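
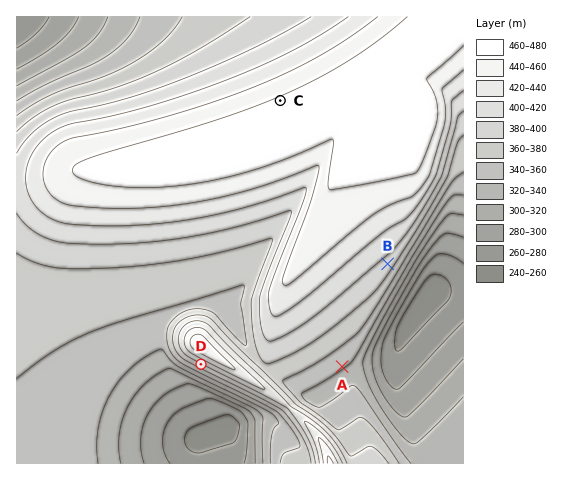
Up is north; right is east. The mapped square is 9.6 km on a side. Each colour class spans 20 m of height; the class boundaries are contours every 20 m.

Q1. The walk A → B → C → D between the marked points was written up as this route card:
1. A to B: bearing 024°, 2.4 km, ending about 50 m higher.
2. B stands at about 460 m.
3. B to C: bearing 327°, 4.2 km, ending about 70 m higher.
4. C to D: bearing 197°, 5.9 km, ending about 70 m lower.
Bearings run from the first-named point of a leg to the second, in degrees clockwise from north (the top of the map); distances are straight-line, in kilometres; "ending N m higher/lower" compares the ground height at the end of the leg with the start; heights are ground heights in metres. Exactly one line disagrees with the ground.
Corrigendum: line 2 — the height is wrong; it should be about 390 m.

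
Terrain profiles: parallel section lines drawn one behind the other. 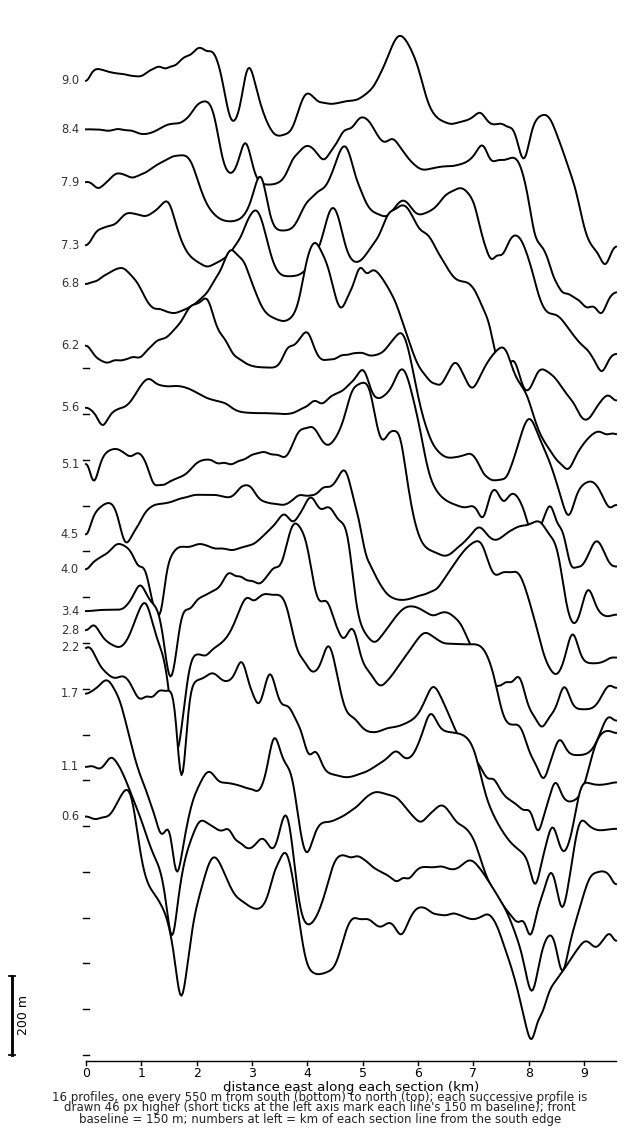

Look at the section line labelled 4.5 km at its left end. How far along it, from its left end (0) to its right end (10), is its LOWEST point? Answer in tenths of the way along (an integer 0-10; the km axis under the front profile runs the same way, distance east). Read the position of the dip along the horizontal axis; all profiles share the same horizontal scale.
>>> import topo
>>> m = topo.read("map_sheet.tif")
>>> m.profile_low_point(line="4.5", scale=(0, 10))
9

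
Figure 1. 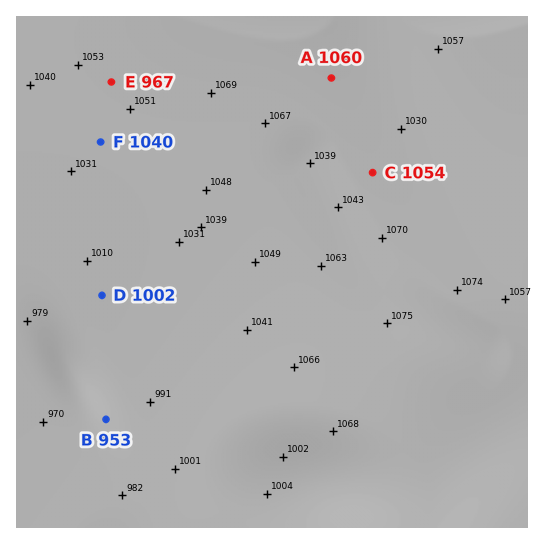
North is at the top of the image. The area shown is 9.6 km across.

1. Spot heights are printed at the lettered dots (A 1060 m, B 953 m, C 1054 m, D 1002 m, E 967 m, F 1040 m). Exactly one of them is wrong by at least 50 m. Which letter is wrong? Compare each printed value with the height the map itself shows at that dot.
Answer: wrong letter E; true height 1055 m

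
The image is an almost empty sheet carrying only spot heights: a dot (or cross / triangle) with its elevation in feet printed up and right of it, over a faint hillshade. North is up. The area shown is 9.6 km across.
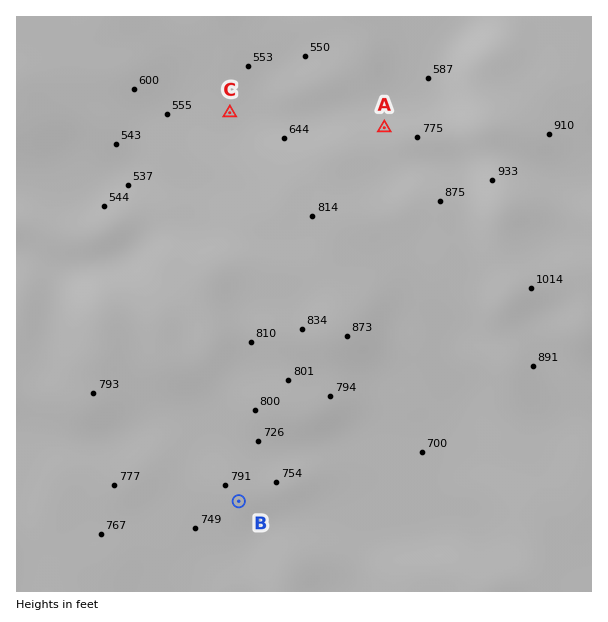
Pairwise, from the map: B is higher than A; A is higher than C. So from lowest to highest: C A B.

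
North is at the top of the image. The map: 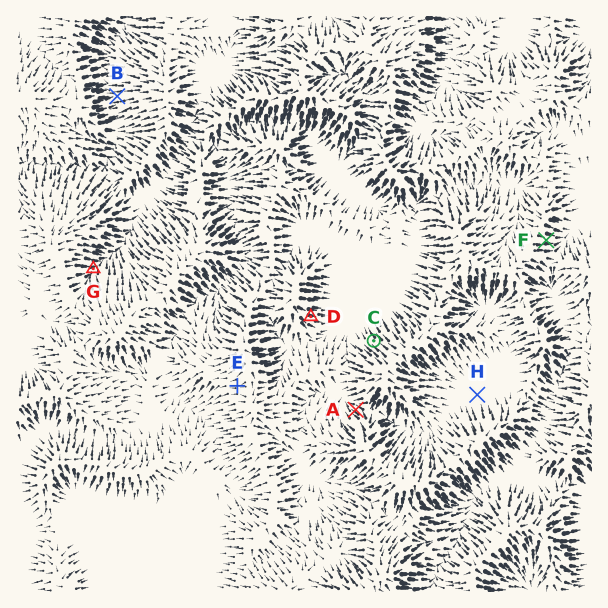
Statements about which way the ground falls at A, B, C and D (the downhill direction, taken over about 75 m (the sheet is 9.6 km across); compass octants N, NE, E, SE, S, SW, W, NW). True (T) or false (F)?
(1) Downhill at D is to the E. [T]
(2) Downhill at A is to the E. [F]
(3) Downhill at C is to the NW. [T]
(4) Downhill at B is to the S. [F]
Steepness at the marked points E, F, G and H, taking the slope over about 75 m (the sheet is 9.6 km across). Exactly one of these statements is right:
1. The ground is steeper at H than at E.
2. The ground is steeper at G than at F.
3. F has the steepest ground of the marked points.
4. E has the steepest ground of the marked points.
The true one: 3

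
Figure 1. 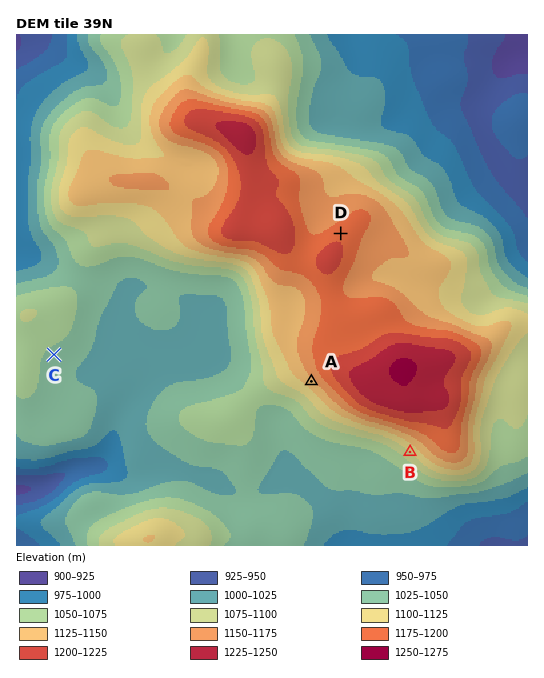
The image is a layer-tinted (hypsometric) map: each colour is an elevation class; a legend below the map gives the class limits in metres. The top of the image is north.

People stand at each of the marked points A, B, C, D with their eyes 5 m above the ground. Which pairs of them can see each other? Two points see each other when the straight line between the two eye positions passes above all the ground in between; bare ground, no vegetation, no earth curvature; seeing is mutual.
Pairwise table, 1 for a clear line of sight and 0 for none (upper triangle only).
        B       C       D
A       0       1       0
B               1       0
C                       0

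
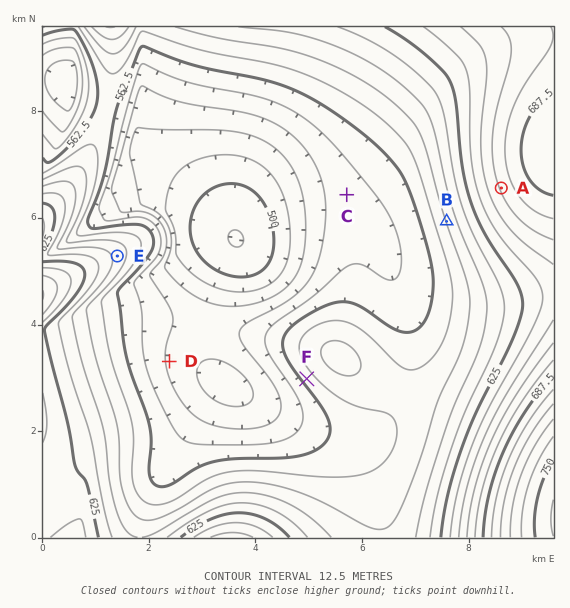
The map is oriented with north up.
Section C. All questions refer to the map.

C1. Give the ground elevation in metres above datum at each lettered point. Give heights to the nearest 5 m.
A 665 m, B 590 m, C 545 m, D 535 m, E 595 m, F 570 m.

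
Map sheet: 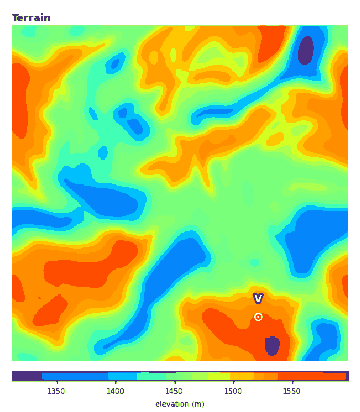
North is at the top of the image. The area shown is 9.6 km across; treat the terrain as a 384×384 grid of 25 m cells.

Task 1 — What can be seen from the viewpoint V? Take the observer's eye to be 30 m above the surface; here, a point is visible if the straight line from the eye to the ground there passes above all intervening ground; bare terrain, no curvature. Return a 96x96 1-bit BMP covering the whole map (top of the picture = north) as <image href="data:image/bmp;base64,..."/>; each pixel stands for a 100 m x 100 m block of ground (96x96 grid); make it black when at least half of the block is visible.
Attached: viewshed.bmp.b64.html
<image width="96" height="96" href="data:image/bmp;base64,Qk2+BAAAAAAAAD4AAAAoAAAAYAAAAGAAAAABAAEAAAAAAIAEAAATCwAAEwsAAAIAAAAAAAAA////AAAAAAAAAAAAAAAD/wAAAAAAAAAAAAAB/gAAAAEAAAAAAAAAAAAAAAEAAAAAAAAAAAAAAAMAAAAAAAAAADAAAAMAAAAAAAAAA/gAAAMAAAAAAAAAB/gAAAMAAAAAAAAAD/hwAAMAAAAAAAAAD//wAAMAAAAAAAAAD//wAAMAAAAAAAAAH//4AAMAwAAAAAAAH//+AAcA+AAAAAAAP///AA8AfAAAAAAAf///AD8AH4AAAAAAf///gD8AD/+AAAAA////gH8AD//+AAAz///+AP8AB///AAAB///8AP8wB///gAAAAD+AA/9xB///wAAAAA+AA/9wB///wAAAAAgAA//wDz//4AAfgAAAA//wHD//8AB/4AAAA//gED//+AAf+eAGB/8AADz//AAH/+AOA/8AABB//gADf+AcA/8AAAA//4AAP/A8B/8AAAAf/8AAP/B8D/8AAAAP/+AAP/H4H/8AAAAD//AAP//4P/8AAAAB//gAf//wP/4AAAAB///A///gP/4AAAAA///x///gf/8AAAAAP//3///Af/EAAAAAA//////Af/gAAAAAAf/////A//wAAAAAAP////////8AAAAAAP////////8AAAAAAH////////8AAAAAAH////////8AAAAAAH////////8AAAAAAH////////8AAAAAAH////////8AAAAAAH////////8AAAAAAH////////8AAAAAAH////////8AAAAAAH////////8AAAAAAP////////8AAAAAAf////////8AAAAAH/////////8CAAAP///////+cA8HAAD////////+AA8HAAD/////////AA8PAADH////////gB8fABiDh///////8H8/+PCDgfn///////////EDACB///////////8CAAB//////////v4CAAB//////////v4AAAB7/////////n8AAAB4//////+//n8AAAB5//////8//j+AAAAB////j/8//z/AAAAA//8fA/9//7+AAAAAf/8CAf9///+AAAAAAP8AAP9///4AAAAAAD+BgP9///wAAAAAAB+DwP9///wAAAAAAA/D8f9///wAAAAAAAfj//9///gAAAAAAAPn//9///gAADAAAAAH//9///gAADgAAAAEf/9///AAABgAAAAAf4d///AAAAgAAAAAfgd///AAAAwAAAAA8Ad//+AAAAwAAAAAgAd//+AAAAYAAAAAAAd//8AABg4AAAAAAAd//4AAA54ADAAAAAd//4AAAf4f/gAAAAd//4AAAPwH+BAAAA4/H4AAAHgAAAwAAAwYB8AAADBAAA8AAAgAA+AAABHAAAeAAAgAAfAAABDAAAfgAAAAAPwAAABgAAPwAAAAAH4ABghgAAH4AAAAAB+AAhgwAYD8AAAAAADgA/wYA/g8AAAAAAAwAfwcB/geAAAAAAAYAPwOD/gOAAAAAAAAADwH//gPAAAAAAAAABwD//w/AAAAAAAAAAQD//x/AAAAAAAAAAIB////gAA="/>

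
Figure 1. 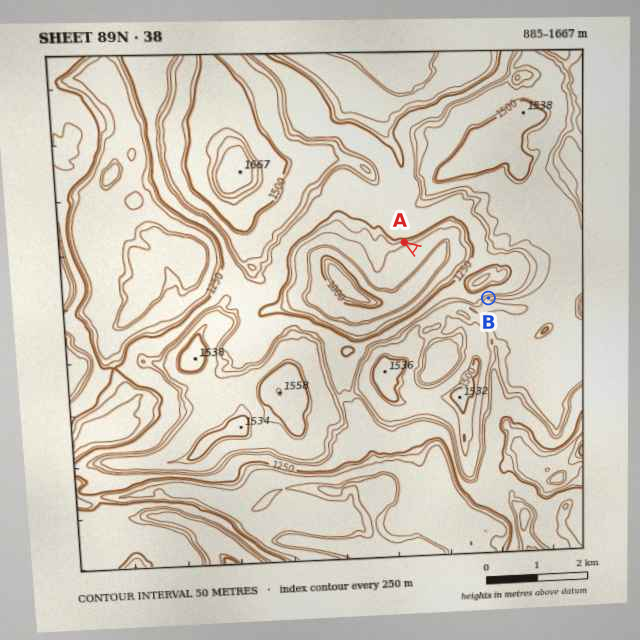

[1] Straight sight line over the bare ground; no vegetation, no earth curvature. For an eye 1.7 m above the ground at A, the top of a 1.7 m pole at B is visible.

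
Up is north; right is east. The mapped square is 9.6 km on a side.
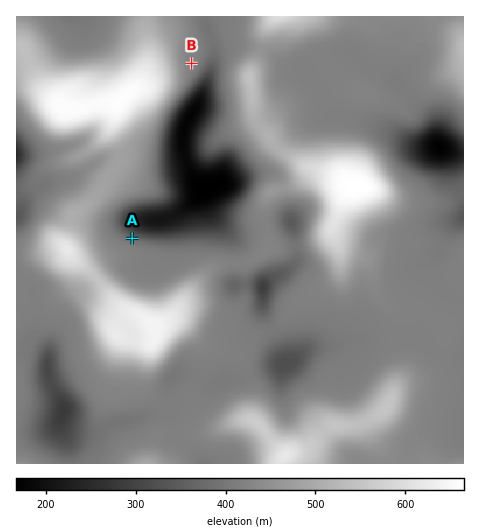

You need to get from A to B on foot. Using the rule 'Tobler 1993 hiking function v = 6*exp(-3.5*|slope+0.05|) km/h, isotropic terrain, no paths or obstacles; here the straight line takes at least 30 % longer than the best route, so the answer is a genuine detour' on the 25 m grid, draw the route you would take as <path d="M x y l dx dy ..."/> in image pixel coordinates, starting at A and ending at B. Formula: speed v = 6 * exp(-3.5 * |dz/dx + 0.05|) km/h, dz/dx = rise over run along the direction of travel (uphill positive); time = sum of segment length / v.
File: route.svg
<path d="M132 238l-7-3-6-6-3-7 0-8 76-151"/>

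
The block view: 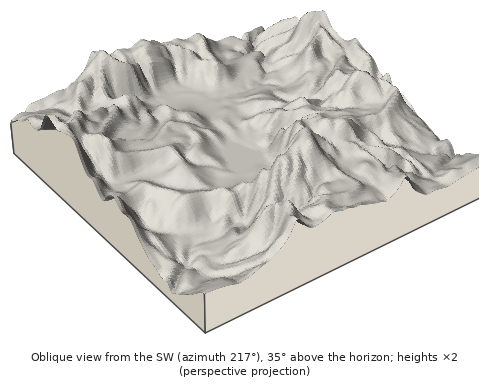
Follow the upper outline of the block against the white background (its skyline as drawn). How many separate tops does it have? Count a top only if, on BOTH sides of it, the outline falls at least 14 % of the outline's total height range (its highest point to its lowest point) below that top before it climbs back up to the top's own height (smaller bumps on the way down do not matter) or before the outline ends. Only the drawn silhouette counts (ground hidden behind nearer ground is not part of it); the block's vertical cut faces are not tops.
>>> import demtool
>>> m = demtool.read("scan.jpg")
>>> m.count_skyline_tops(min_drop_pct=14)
1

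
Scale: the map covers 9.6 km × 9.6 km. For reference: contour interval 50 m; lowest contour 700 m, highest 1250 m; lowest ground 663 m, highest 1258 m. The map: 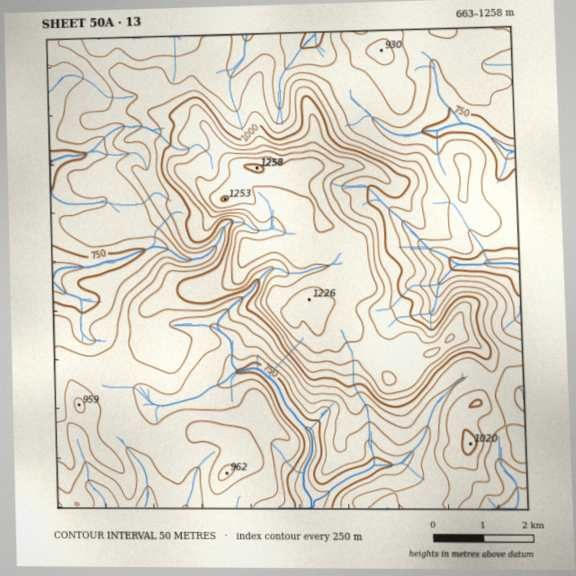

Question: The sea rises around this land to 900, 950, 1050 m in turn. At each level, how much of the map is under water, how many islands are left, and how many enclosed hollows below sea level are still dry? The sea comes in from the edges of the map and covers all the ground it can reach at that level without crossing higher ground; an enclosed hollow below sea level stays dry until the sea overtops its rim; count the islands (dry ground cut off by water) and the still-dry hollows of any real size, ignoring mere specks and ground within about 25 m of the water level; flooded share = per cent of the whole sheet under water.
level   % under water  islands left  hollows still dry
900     58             2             0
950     71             2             0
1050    82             1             0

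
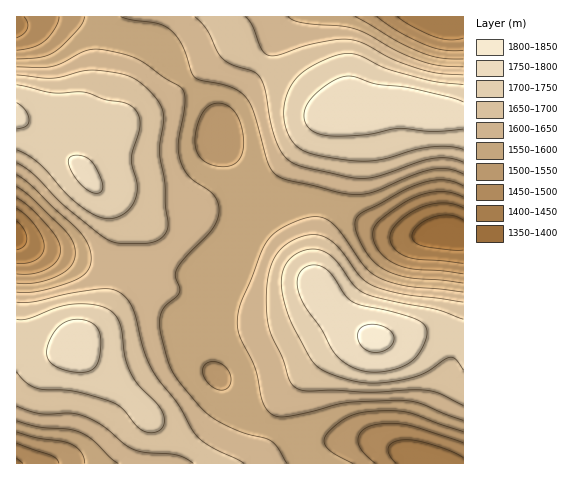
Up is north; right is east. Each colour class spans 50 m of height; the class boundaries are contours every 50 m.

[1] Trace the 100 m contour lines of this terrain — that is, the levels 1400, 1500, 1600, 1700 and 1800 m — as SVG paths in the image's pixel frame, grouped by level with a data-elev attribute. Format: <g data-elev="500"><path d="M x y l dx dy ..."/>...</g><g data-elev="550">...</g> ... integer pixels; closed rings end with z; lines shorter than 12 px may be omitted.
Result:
<g data-elev="1400"><path d="M463 250l-13 0-27-4-9-4-2-6 1-5 5-6 16-8 15-2 14 5"/><path d="M17 221l7 8 3 9-2 7-8 5"/></g><g data-elev="1500"><path d="M375 463l-12-11-5-11 1-6 3-4 12-6 17-2 16 2 56 18"/><path d="M17 443l35 13 4 3 3 4"/><path d="M463 274l-22-3-28-2-16-4-10-6-7-7-5-8-2-9 2-8 6-7 19-15 16-8 12-4 13-2 12 2 10 4"/><path d="M17 198l15 11 18 20 8 12 3 9-4 10-9 9-15 5-16 0"/><path d="M463 50l-18 0-18-4-28-14-22-15"/><path d="M59 17l-4 11-11 13-10 6-17 3"/></g><g data-elev="1600"><path d="M287 463l-9-15-7-7-36-12-18-8-11-9-29-34-6-10-5-12-6-24 0-13 4-11 13-11 3-5 0-5-5-10 1-6 9-13 27-29 5-8 2-10-1-8-3-7-6-6-20-13-5-8-4-9-2-17 7-41-1-8-2-5-44-30-13-5-23-4-17 1-23 12-10 4-35 0"/><path d="M17 421l22 6 29 2 12 3 13 8 17 17 8 6"/><path d="M463 292l-56-6-28-8-8-5-7-7-22-32-9-10-10-6-11-1-13 3-15 7-10 6-7 8-6 11-20 50-4 20 3 15 16 33 7 33 5 8 6 5 7 1 11-1 55-13 53-3 20 3 43 17"/><path d="M17 175l15 11 47 45 9 13 3 14-1 7-3 6-4 5-8 4-34 11-24 1"/><path d="M463 67l-23-1-20-5-22-9-30-18-14-5-13-3-39-3-9-3-5-3"/><path d="M121 17l11 3 25 3 10 4 8 7 6 9 11 30 3 4 6 3 29 7 14 8 5 7 4 9 16 54 5 8 7 5 59 15 18 2 17-3 37-17 20-6 16 0 15 5"/></g><g data-elev="1700"><path d="M17 372l9 10 10 6 39 3 39 12 8 6 15 17 8 6 6 1 6-1 4-3 3-4 0-8-3-8-22-24-9-14-5-15-5-31-4-9-6-5-14-6-22-1-17 3-29 12-11 0"/><path d="M463 319l-27-10-50-9-22-7-10-8-20-27-7-5-7-3-12-1-11 5-9 8-5 10-2 9 1 11 8 28 21 39 5 6 7 6 16 6 17 4 14 2 15-1 20-3 15-4 10-5 15-11 6-2 5 3 7 10"/><path d="M17 150l10 5 11 7 33 37 14 10 12 7 11 3 10-2 10-7 7-9 2-15-5-20-1-8 9-34-1-8-5-7-9-6-20-3-20-8-32 1-36-8"/><path d="M463 85l-39-6-38-10-28-14-8-2-8 1-25 9-19 14-6 7-5 10-3 19 2 17 8 14 11 7 15 5 29 4 19 1 16-2 29-9 15-3 20-1 15 3"/></g><g data-elev="1800"><path d="M369 351l12 1 9-5 4-7-3-8-7-5-8-3-8 1-7 3-3 6 0 7 5 7z"/></g>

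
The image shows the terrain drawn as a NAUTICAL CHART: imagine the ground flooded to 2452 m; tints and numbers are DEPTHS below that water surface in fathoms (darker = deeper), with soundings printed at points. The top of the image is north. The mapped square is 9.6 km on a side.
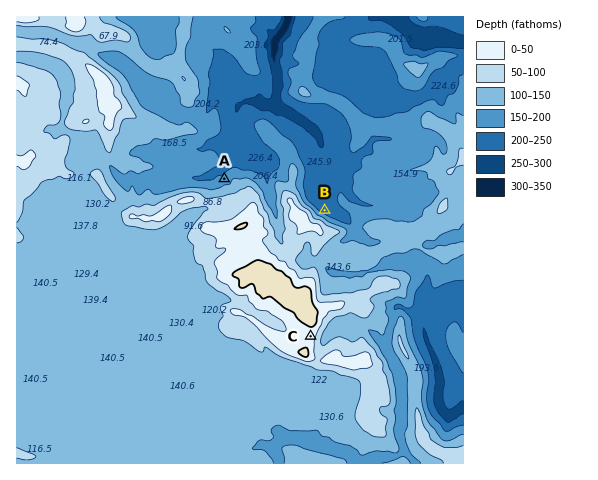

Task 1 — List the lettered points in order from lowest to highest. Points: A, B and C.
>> B A C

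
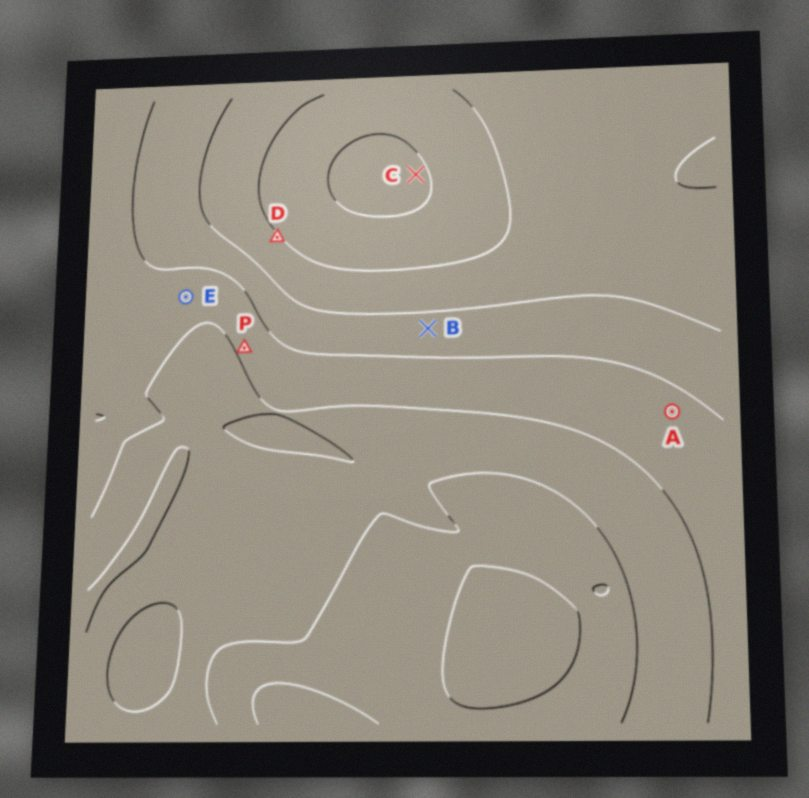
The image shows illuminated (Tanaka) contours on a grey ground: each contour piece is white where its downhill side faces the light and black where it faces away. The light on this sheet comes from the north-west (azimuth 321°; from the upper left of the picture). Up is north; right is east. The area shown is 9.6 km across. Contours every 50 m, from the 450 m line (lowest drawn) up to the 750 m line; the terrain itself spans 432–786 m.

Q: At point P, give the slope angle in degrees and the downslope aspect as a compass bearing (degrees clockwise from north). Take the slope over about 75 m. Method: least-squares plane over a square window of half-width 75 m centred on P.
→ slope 5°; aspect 62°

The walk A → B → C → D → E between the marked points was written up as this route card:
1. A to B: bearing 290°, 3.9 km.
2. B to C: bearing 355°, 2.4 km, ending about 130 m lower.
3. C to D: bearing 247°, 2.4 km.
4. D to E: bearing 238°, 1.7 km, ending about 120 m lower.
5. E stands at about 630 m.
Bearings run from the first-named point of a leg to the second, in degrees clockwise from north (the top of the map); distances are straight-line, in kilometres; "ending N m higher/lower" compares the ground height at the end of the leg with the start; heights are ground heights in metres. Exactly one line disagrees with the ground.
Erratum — Line 4: it should read "ending about 120 m higher".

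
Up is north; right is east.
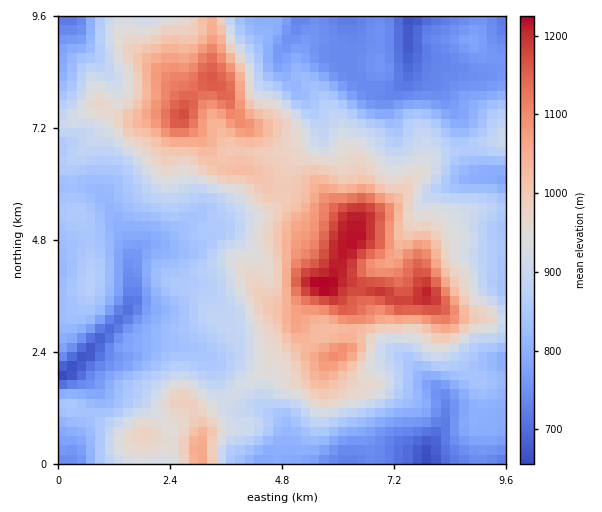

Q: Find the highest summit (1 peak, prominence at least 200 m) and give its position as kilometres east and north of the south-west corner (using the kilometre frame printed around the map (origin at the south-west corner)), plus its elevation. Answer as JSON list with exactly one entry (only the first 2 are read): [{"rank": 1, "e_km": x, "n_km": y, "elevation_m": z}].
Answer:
[{"rank": 1, "e_km": 5.66, "n_km": 3.81, "elevation_m": 1230}]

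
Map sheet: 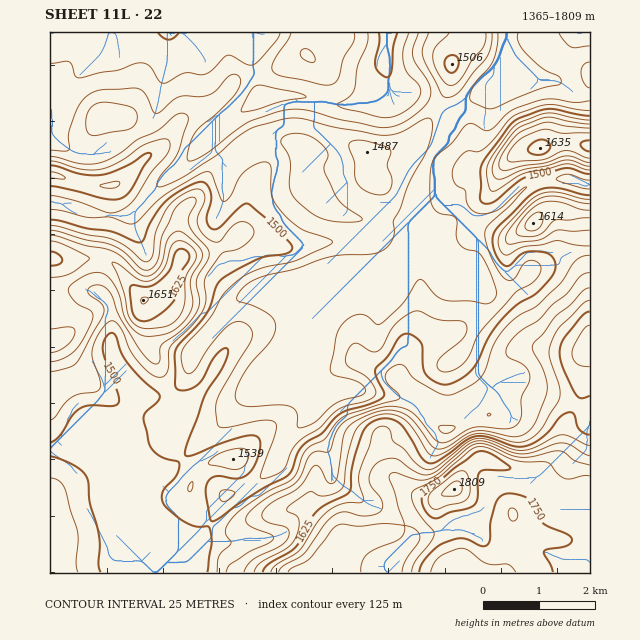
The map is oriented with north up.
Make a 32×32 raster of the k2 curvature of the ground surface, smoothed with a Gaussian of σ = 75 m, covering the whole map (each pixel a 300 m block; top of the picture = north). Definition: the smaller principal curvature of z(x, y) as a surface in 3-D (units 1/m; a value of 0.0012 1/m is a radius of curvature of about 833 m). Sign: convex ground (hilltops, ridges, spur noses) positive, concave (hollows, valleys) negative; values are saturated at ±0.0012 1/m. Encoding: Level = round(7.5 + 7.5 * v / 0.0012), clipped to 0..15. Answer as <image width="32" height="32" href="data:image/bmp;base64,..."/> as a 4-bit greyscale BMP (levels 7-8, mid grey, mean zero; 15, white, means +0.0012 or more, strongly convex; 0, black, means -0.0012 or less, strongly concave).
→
<image width="32" height="32" href="data:image/bmp;base64,Qk12AgAAAAAAAHYAAAAoAAAAIAAAACAAAAABAAQAAAAAAAACAAATCwAAEwsAABAAAAAAAAAAAAAAABEREQAiIiIAMzMzAERERABVVVUAZmZmAHd3dwCIiIgAmZmZAKqqqgC7u7sAzMzMAN3d3QDu7u4A////AHd3d3d1hmiHd3dWmId3d3d4d3d2VmUzR4h3ZGeFZ2d3eHd3Z3V2VDaIeHVDRXd3d3d3dneFV4hkiGVVdUV5dmeHd3aIhjNodkRGdZiUZ2d3h3d2Z3VUFFdFiHU4hFVneHd3d3VniVJYRoiGBWd2aHdmd3eHRXh0OEd2ZzB8YkaGdnd3iHVXdzNoipgxAANFVYZmZ4iGZmd0NmhiSHRWZnZ3d2ZWd2Zmd1IAJnZ3d3ZnZ4ZFdFd1eHd1V5ZVZ3Zmd3VlSIU4hld3aHZ3ZVZ3Z4iIU1ZDBYd2d2d1d3dViHaIeHFHiVBod3dohYh3dHh3eHeBaniUN3d3d3Znd4ZXd3hlQmh4dVRnd3d3Z3dmVWd3ZlVjVkV2VVZ3d3d3dVVGd5dncUmVZ3d2VmZnd3R2RFaXd0NYc2h4d3eIZnZ0hmRVVERVdkNod3d2ZnZmdUe2ZzM0Q2h0Rnd2Zmd2d2YQh4ZGeIQmljd3Z3eIhXhmYAVSh2eHMVZHd2d3iHZodHUAAEIkaIUmZXdnd4d3V4N4iDhGdTV3Qmh2Z3eHeGV0OZhoZ4h0V3Ulh4d3Zmd1diaJdmaYh1h3Y0VlRFZVZVdURUN2d3dXdodURWd3ZVZVZlRFh2d3Z3aHaIiHZlZphUdmaHd3d3d3ZmiId3VXiXdGeGd4d3d3d3ZWd3iFV3Z5RYdm"/>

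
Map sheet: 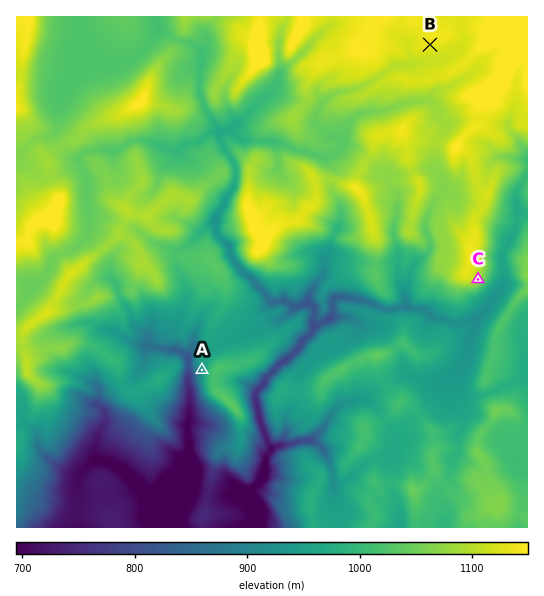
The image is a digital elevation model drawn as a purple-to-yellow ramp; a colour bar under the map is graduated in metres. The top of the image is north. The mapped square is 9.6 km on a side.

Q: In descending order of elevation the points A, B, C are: B C A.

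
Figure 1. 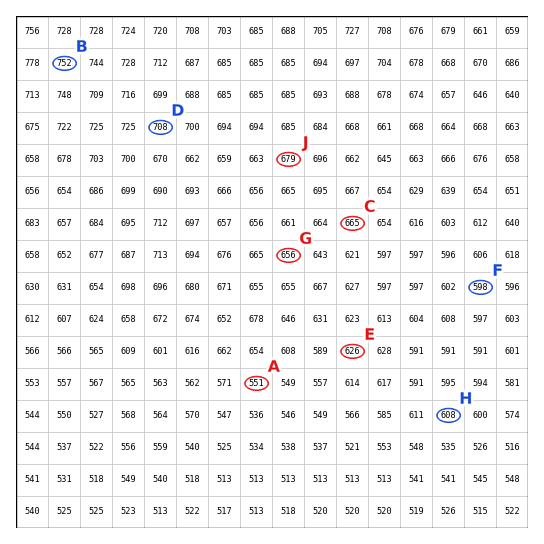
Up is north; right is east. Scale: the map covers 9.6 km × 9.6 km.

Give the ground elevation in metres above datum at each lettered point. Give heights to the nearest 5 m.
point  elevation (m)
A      550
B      750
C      665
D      710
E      625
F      600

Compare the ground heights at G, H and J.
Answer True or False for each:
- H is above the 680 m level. False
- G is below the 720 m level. True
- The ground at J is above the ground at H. True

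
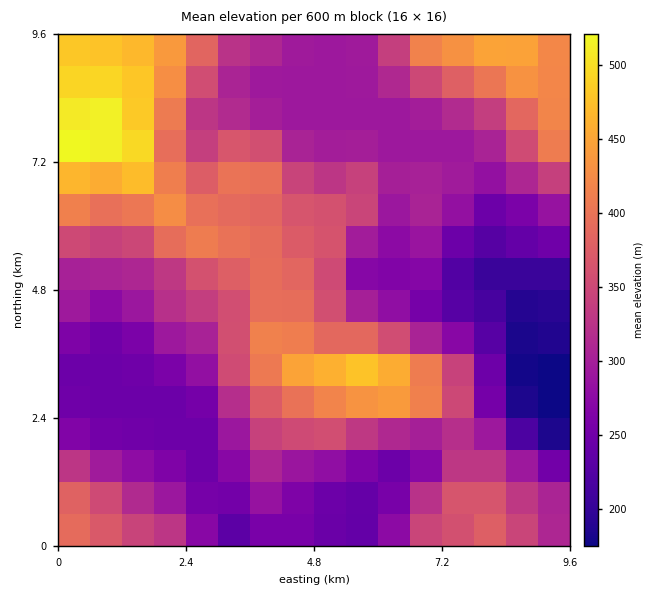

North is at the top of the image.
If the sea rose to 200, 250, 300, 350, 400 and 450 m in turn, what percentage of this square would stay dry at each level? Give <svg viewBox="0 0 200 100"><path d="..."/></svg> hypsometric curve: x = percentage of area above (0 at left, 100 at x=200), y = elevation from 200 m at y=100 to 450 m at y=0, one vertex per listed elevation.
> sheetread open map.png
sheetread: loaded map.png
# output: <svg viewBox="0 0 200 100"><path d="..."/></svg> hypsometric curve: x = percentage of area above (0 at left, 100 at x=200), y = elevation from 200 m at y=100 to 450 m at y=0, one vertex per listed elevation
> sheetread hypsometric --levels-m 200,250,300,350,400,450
<svg viewBox="0 0 200 100"><path d="M192 100l-25-20-53-20-40-20-38-20-20-20"/></svg>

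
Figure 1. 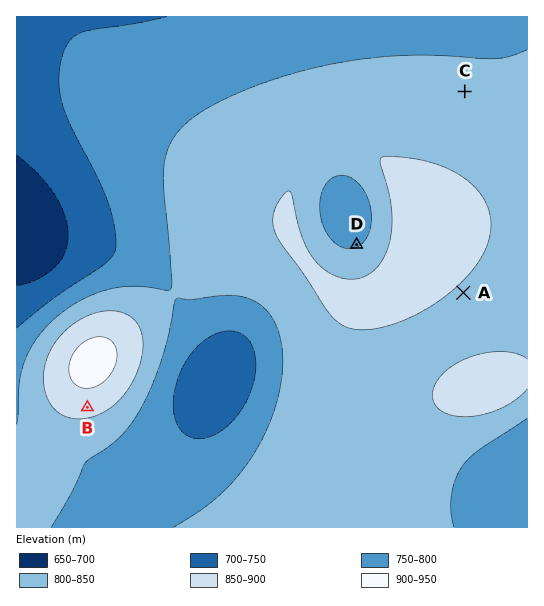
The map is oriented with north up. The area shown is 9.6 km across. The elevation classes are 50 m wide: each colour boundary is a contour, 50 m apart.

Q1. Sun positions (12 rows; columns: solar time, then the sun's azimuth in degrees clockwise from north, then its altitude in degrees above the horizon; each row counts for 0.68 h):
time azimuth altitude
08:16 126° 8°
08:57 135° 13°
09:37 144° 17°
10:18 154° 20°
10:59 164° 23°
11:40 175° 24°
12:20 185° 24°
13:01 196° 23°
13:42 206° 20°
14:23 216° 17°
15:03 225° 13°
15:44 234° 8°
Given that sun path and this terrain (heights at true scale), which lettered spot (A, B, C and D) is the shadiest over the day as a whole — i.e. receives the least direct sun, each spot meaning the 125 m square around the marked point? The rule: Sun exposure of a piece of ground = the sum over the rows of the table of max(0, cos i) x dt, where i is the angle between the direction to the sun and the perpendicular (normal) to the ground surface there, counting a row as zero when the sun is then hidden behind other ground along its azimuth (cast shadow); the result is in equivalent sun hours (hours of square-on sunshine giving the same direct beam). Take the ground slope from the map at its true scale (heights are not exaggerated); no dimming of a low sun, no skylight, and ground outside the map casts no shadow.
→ D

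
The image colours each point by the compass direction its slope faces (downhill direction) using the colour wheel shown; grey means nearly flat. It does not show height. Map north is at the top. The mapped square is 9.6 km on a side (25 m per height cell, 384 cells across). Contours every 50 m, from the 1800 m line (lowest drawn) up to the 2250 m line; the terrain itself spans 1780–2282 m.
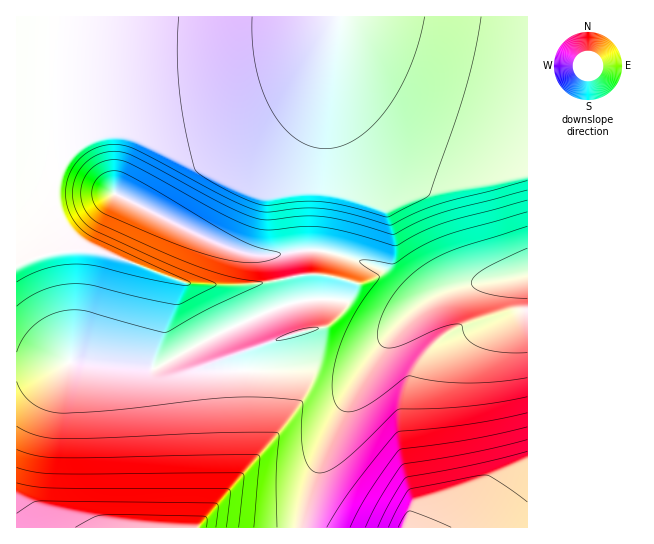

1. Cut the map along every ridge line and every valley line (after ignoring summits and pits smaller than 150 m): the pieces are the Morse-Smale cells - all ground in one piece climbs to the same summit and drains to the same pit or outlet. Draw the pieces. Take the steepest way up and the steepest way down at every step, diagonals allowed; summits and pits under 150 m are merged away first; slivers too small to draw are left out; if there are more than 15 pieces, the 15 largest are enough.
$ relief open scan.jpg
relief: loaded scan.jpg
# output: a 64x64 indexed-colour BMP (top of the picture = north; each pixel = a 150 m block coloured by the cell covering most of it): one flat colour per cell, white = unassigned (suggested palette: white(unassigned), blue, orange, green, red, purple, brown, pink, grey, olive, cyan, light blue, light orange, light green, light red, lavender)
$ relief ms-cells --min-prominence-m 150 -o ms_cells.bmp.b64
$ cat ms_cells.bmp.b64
<image width="64" height="64" href="data:image/bmp;base64,Qk12CAAAAAAAAHYAAAAoAAAAQAAAAEAAAAABAAQAAAAAAAAIAAATCwAAEwsAABAAAAAAAAAA////ALR3HwAOf/8ALKAsACgn1gC9Z5QAS1aMAMJ34wB/f38AIr28AM++FwDox64AeLv/AIrfmACWmP8A1bDFACIiIiIiIiIiIiIiIiIiIiIiIjMzMzMzMzMzMzMzMzMzIiIiIiIiIiIiIiIiIiIiIiIiMzMzMzMzMzMzMzMzMzMiIiIiIiIiIiIiIiIiIiIiIiIzMzMzMzMzMzMzMzMzMyIiIiIiIiIiIiIiIiIiIiIiIjMzMzMzMzMzMzMzMzMzIiIiIiIiIiIiIiIiIiIiIiIiIzMzMzMzMzMzMzMzMzMiIiIiIiIiIiIiIiIiIiIiIiIjMzMzMzMzMzMzMzMzMyIiIiIiIiIiIiIiIiIiIiIiIiMzMzMzMzMzMzMzMzMzIiIiIiIiIiIiIiIiIiIiIiIiIjMzMzMzMzMzMzMzMzMiIiIiIiIiIiIiIiIiIiIiIiIiMzMzMzMzMzMzMzMzMyIiIiIiIiIiIiIiIiIiIiIiIiIzMzMzMzMzMzMzMzMzIiIiIiIiIiIiIiIiIiIiIiIiIiMzMzMzMzMzMzMzMzMiIiIiIiIiIiIiIiIiIiIiIiIiIzMzMzMzMzMzMzMzMyIiIiIiIiIiIiIiIiIiIiIiIiIiMzMzMzMzMzMzMzMzIiIiIiIiIiIiIiIiIiIiIiIiIiIzMzMzMzMzMzMzMzMiIiIiIiIiIiIiIiIiIiIiIiIiIiMzMzMzMzMzMzMzMyIiIiIiIiIiIiIiIiIiIiIiIiIiIzMzMzMzMzMzMzMzIiIiIiIiIiIiIiIiIiIiIiIiIiIiMzMzMzMzMzMzMzMiIiIiIiIiIiIiIiIiIiIiIiIiIiIzMzMzMzMzMzMzMyIiIiIiIiIiIiIiIiIiIiIiIiIiIiMzMzMzMzMzMzMzIiIiIiIiIiIiIiIiIiIiIiIiIiIiIzMzMzMzMzMzMzMREREiIhEREREiIiIiIiIiIiIiIiIiMzMzMzMzMzMzMxEREREREREREREiIiIiIiIiIiIiIiIjMzMzMzMzMzMzEREREREREREREREiIiIiIiIiIiIiIiIzMzMzMzMzMzMREREREREREREREREiIiIiIiIiIiIiIjMzMzMzMzMzMxEREREREREREREREREiIiIiIiIiIiIiIzMzMzMzMzMzEREREREREREREREREREiIiIiIiIiIiIiMzMzMzMzMzMREREREREREREREREREREiIiIiIiIiIiIjMzMzMzMzMxERERERERERERERERERERESIiIiIiIiIiIzMzMzMzMzERERERERERERERERERERERESIiIiIiIiIiMzMzMzMzMRERERERERERERERERERERESIiIiIiIiIhERMzMzMzMxERERERERERERERERERERERIiIiIiIiIhERERETMzMzEREREREREREREREREREREREiIiIiIiIhERERERERERMRERERERERERERERERERERESIiIiIiIRERERERERERERERERERERERERERERERERESIiIiIiERERERERERERERERERERERERERERERERERERESIiERERERERERERERERERERERERERERERERERERERERERERERERERERERERERERERERERERERERERERERERERERERERERERERERERERERERERERERERERERERERERERERERERERERERERERERERERERERERERERERERERERERERERERERERERERERERERERERERERERERERERERERERERERERERERERERERERERERERERERERERERERERERERERERERERERERERERERERERERERERERERERERERERERERERERERERERERERERERERERERERERERERERERERERERERERERERERERERERERERERERERERERERERERERERERERERERERERERERERERERERERERERERERERERERERERERERERERERERERERERERERERERERERERERERERERERERERERERERERERERERERERERERERERERERERERERERERERERERERERERERERERERERERERERERERERERERERERERERERERERERERERERERERERERERERERERERERERERERERERERERERERERERERERERERERERERERERERERERERERERERERERERERERERERERERERERERERERERERERERERERERERERERERERERERERERERERERERERERERERERERERERERERERERERERERERERERERERERERERERERERERERERERERERERERERERERERERERERERERERERERERERERERERERERERERERERERERERERERERERERERERERERERERERERERERERERERERERERERERERERERERERERERERERERERERERERERERERERERERERERERERERERERERERERERERERERERERERERERERERERERERERERERERERERERERERERERERERERERERERERERERERERERERERERERERERERERERERERERERERERERERERERERERERERERERERERERERERERERERERERERERERERERERERERERERERERERERERERERERERERERERERERERERERERERERERERERERERERERERERERERERERERERERERERERERERERERERERERERERERERERERERERERERERERERERERERERERERERERERERERERERERERERERERER"/>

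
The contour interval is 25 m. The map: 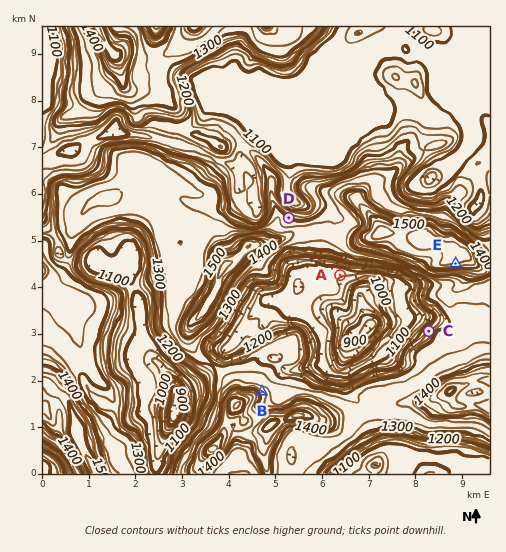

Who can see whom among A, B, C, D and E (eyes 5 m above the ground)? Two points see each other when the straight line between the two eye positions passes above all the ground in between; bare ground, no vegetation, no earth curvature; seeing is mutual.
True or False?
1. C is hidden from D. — True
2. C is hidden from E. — False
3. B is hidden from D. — True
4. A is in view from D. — False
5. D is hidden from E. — True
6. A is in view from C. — True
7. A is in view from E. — False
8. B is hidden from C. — False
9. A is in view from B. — False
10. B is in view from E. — True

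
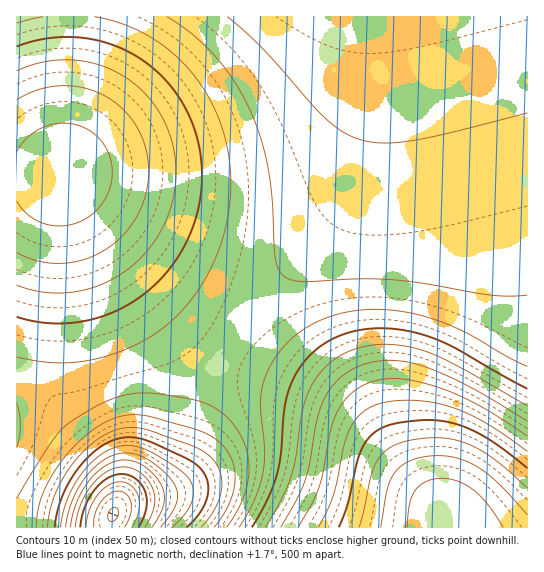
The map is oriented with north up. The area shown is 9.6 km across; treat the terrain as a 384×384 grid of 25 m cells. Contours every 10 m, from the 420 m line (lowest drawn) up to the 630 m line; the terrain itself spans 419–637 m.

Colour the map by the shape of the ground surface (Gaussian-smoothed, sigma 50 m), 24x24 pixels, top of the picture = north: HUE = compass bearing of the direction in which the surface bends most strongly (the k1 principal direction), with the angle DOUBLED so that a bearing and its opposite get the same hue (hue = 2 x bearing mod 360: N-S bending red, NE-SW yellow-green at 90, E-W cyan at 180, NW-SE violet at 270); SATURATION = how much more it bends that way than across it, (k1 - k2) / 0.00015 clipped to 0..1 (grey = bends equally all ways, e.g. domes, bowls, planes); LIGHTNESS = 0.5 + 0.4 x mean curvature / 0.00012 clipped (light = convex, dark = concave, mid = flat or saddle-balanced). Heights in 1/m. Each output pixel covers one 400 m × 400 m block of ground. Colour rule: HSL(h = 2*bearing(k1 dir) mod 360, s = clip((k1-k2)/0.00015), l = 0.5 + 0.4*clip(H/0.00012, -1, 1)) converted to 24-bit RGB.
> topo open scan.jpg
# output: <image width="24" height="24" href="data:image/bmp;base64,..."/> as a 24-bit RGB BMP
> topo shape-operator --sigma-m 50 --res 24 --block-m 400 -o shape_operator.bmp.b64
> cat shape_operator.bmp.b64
<image width="24" height="24" href="data:image/bmp;base64,Qk32BgAAAAAAADYAAAAoAAAAGAAAABgAAAABABgAAAAAAMAGAAATCwAAEwsAAAAAAAAAAAAAw7VX/8Ne1KAdByosBCkvC0AX7PMAurIofnhNhXFZlHRjmHpul312lHZ2i3GCj256k29xlX93lo9/kJaFhZeFgJmKepuQdZqYpKNi95dU/100HBtJBiItBzUdidIAlr0VXIE1ZIRDfJJRj5dflo1plXdqiWtwi29zj4F6j5SEipmMjJuUi5uWhpuWfpyZdpWajnp5zG5i/1dkwhevBxdRDWZjRc0Vcb4rQo07Po8/UZhIapZWgo5li3priHNwhIh6f5eBgqGOhqKZi52bjpmXi5mVg5iYeIqXhnOVrmuN7VyL+y/WKwXFEG61QMh9W7NkUZ9/SZ96Tp9uWpVqaYdtfoF1iIp7dZh9daaCd6iIfp2OhpSJjpaIipeIhZOReX2QiGuZn2egxWKa5VXLdyXrHlbiWrnFcrCuYpurVqSqV6OdXpeSZ4uNcoqLfJODeaF7bql0bqJvdJJxg5V2iJ17h5qBg4yGgnSKlGeUk2WToGuNummqk1bHTVzGZJe4dJiqa4umY42lX4+gX4iZYoWWbJGWeZqKgaB+gp94eJdwcJNwcZ9we6F2hJV8iHl6iGh/kGJ2imZ4ind2lHeIjXGeam+jbougdI6ZcYeYa4WYZYSXYYKWYYeYapiad5uMgJuBjZeFgpODdZuAc6B5e5p1jYt0iGdriFxsjV5dh3pvh4d1hoV5hXyBeIOJdYyNdYyKdIqLcIeMaoSOZIaRYpCWZ5qTcpuIfJqChJeEh5WKhJWHgZV4kI9ti21hiFdZhldcin9wiYdzhol0gYh0fYd2doZ3dIh6dIh8c4d/cYeEbImJZo2NYpOMY5iEaZp7cZp0fph3iJV6k5J3k31tk2Rgj1daildbhl5fioN1ioh1hop1gYp0e4l0dYlzcoh1coh4cod8cId/bYiCaIuDZI9+YpN1Y5ZocJdlgpdmk5ZllIRhk29bkV1YjlthimRuhm93i4N4i4l5h4t4gop3fIp2dYp0c4p3col6cYh9cId/b4eAbIl+aYt4Zo1taY9kd5Bih5FgkYtekHtcjm5di2dhiGlphXF0gnh7i4R9i4l9iIt9g4t8fYp6eIp5dYp7c4p+comAcYiBcIeBcId/boZ5bYdwcohrfIloh4pmioNmiXpnh3VqhXRwg3Z2gXp7gH1+i4WCioiDiYqDhYqBgIp/fIp/eIqBdYqDc4mFcoiGcoeFcoWDc4R/dIN5d4J0fYNzg4RyhIBzg310gnt3gXx6gX19gH5+gH9/ioeGioiHiomHiIqGhIqEgIqEfIqGeIqIdIqKc4eJcoSHc4OGdYKEd4KBeoB9fH97f4B7gH98gH58gH59gH9+gH9/gH9/gH9/iomJiomKi4iKioiJh4mHhImIf4qKeoiKdoaKc4OJc4CIc3+GdX6Ed36Den6BfH+Afn9/fn9/f39/f39/gH9/gH9/gH9/gH9/iYqJiIiLi4eLjIeJioiIh4iJgoeKfYWKeIGKdH6Kc3yIc3uHdXuFd3uDeXyCe32BfX6Afn+Af3+Af39/f39/f39/gH9/gH9/iYuHhomJioWIjIeHi4iIiIiJg4WKfoGKeX2KdXmKc3eJc3eHdHiFd3mEeXuCe3yBfX2Bfn6Af3+Af3+Af3+Af39/f39/gH9/i4mGiYWFiIiFi4uHi4qIioiKhYSKgH6KenmKdnWKc3OJc3OHdHSGdneEeXmDe3uBfX2Bfn6Af3+Af3+Af3+Af3+Af3+Af39/jIeIi4aLh4mKiIuIioqJioeKh4OKg36Lf3mLe3WKeHOJd3OHd3SGeXeEenmDfHuBfX2Bfn6Af3+Af3+Af3+Af3+Af3+Af3+Ai4iKi4iLiYiLiYqKioiIioWJioGLh3yLg3iLgHSKfXOJe3OHenWFe3eEfHmCfXuBfn2Bfn6Af3+Af3+Af3+Af3+Af3+Af3+AiomIioiIioiIioeHioWHi4KHi36Ii3qLiHaLhHSKgXOIf3SHfXWFfXeDfXqCfnyBfn2Bf36Af3+Af3+Af3+Af3+Af3+Af3+Ah4qEioqFioiFi4aEi4KCi3+Di3uEi3iGinWJiHOJhHOIgnSGgHaEf3iDf3qCf3yBf32Af36Af3+Af3+Af3+Af3+Af3+Af3+AhYp/iYuAi4iAi4R/i399i3t9i3h/inWBinSEiHOFh3SHhHWFgneEgHmDgHuCf3yBf36Af3+Af3+Af3+Af3+Af3+Af3+Af3+Ag4t6iIt7i4h7i4N6i355i3h3inV5inR8iXN/h3OBhnSDhXaEg3iDgXqCgHyBgH2BgH6Af3+Af3+Af3+Af3+Af3+Af3+Af3+A"/>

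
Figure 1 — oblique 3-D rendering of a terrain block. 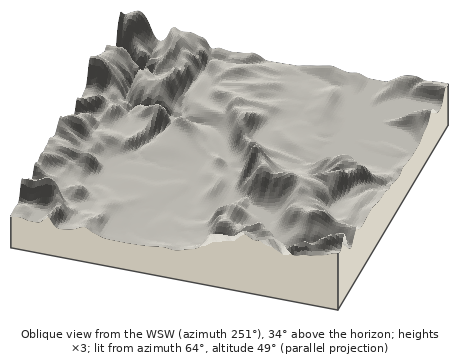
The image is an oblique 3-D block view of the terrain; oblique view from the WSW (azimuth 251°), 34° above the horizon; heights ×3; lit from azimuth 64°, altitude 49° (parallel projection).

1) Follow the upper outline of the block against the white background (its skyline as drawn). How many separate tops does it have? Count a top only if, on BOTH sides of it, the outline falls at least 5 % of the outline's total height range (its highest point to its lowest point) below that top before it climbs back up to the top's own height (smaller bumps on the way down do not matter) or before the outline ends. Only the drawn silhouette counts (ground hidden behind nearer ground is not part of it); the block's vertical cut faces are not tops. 2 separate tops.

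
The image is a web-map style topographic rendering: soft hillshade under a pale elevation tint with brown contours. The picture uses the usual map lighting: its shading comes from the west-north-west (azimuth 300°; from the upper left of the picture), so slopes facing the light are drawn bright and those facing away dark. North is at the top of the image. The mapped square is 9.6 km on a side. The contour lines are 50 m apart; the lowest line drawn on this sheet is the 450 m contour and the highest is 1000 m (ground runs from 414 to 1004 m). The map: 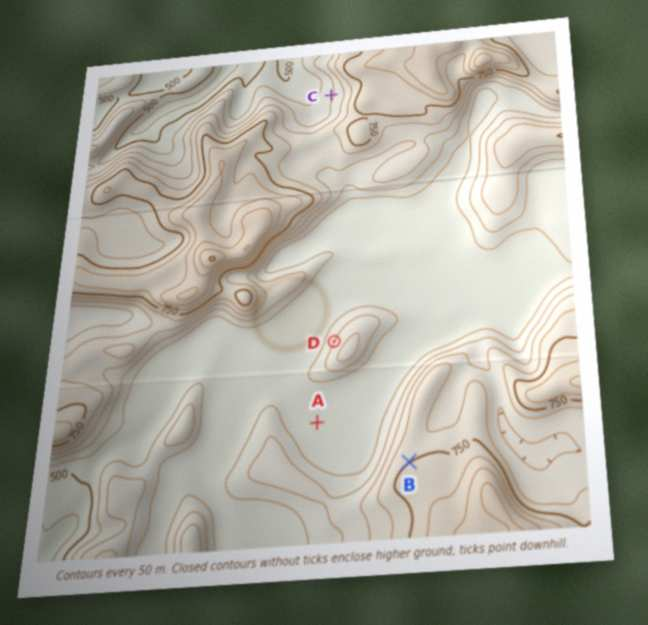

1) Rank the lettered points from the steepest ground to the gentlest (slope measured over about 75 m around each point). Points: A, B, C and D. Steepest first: D C B A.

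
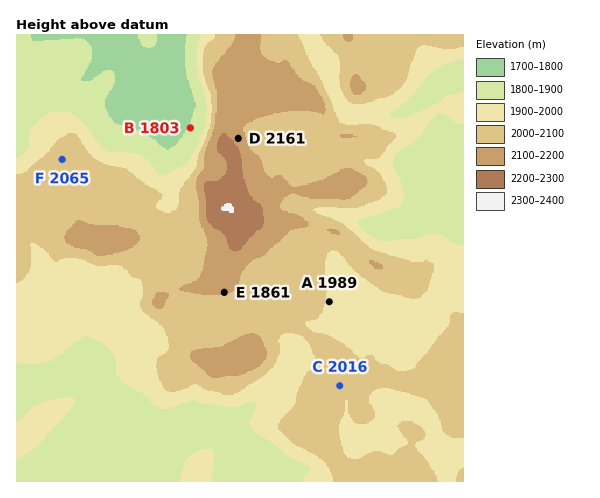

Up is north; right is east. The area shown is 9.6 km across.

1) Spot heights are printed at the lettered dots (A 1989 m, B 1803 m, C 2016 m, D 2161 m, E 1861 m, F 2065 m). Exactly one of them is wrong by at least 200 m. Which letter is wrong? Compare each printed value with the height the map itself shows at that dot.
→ E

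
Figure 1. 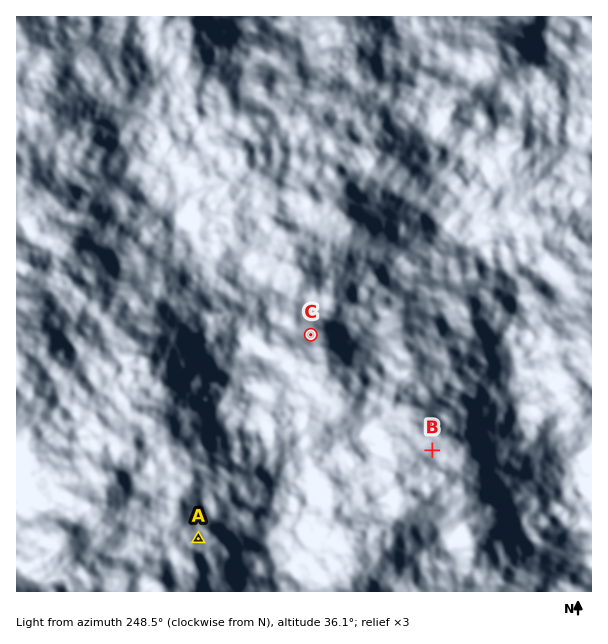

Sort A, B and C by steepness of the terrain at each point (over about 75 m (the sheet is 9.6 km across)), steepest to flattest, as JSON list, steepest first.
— ["C", "B", "A"]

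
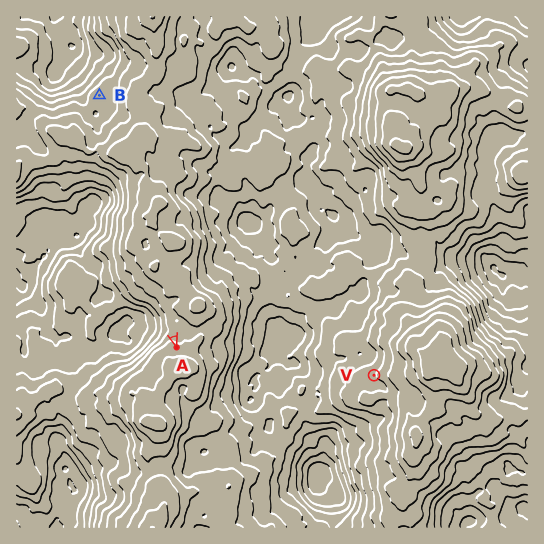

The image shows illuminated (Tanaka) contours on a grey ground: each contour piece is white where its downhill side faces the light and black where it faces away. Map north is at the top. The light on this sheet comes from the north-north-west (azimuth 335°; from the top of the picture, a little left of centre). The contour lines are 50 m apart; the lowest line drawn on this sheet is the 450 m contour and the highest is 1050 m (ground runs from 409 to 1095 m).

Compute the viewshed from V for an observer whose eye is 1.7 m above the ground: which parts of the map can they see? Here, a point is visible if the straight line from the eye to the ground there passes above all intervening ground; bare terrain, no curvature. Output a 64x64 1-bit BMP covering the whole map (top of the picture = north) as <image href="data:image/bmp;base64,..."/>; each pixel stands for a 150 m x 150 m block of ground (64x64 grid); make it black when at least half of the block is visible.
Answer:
<image width="64" height="64" href="data:image/bmp;base64,Qk0+AgAAAAAAAD4AAAAoAAAAQAAAAEAAAAABAAEAAAAAAAACAAATCwAAEwsAAAIAAAAAAAAA////AAAAAAAAAHhgAAAAAAAAeGAAAAAAAAA8EAAAAAAAADwwAAAAAAAAOxAAAAAAAAA/sAAAAAAAAH/4AAAAAAAAePAAAAAAAAAcMAAAAAAAADwwAACAAAAAHDgAAAAAAAA4eAABgAAAAD38AAHAAAAAP/wAAYAAAAD/+AABgAAAADvwAAGAAAAAI/AAGQAAAAAT8AAYAAAAABPwABoAAAAAB/AACCAAAAAH8AAAYAAAAAf4AAPgAAAAA/gAx4AAAAAB+AA4AAAAAAH4AAAAAAAAA/wAAAAAAAAD/gAAAAAAAAH/wAAAAAAAAf/gAAAAAAAAfz8AAAAAAAc/I4AAAAAABzsAwAAAAABHCwBAAAAAAD/gAAAAAAAAH9RAAAAAAAAf8DgAAAAAAAfwfAAAAAAAB/AYAAAAAAAH8AAAAAAAAH/4EAAAAAAAPzwYQAAAAAA/vgDgAAAAAD/+AOAAAAAAP/9D8wAAAAA////3gAAAAI/i8d/AAAADn8Gx/+AAAAH/wTj/IAAAAPhgGPgAAAAAAOAAEAAAAAAB4AAAAAAAAAPIAAAAAAAAADwMAAAAAAAAXgcAAAAAABgDBgAAAAAAfgOWAAAAAAB/Af8AAAAAAD+HwAAAAAAAd4fAAAAAAAB/z8AAAAAAAH/+4AAAAAADdv4gAAAAAAHyf+AAAAAAAPgwIAAAAA=="/>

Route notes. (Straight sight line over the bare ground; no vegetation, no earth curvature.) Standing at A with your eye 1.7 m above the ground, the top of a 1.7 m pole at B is hidden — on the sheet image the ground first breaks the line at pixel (160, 293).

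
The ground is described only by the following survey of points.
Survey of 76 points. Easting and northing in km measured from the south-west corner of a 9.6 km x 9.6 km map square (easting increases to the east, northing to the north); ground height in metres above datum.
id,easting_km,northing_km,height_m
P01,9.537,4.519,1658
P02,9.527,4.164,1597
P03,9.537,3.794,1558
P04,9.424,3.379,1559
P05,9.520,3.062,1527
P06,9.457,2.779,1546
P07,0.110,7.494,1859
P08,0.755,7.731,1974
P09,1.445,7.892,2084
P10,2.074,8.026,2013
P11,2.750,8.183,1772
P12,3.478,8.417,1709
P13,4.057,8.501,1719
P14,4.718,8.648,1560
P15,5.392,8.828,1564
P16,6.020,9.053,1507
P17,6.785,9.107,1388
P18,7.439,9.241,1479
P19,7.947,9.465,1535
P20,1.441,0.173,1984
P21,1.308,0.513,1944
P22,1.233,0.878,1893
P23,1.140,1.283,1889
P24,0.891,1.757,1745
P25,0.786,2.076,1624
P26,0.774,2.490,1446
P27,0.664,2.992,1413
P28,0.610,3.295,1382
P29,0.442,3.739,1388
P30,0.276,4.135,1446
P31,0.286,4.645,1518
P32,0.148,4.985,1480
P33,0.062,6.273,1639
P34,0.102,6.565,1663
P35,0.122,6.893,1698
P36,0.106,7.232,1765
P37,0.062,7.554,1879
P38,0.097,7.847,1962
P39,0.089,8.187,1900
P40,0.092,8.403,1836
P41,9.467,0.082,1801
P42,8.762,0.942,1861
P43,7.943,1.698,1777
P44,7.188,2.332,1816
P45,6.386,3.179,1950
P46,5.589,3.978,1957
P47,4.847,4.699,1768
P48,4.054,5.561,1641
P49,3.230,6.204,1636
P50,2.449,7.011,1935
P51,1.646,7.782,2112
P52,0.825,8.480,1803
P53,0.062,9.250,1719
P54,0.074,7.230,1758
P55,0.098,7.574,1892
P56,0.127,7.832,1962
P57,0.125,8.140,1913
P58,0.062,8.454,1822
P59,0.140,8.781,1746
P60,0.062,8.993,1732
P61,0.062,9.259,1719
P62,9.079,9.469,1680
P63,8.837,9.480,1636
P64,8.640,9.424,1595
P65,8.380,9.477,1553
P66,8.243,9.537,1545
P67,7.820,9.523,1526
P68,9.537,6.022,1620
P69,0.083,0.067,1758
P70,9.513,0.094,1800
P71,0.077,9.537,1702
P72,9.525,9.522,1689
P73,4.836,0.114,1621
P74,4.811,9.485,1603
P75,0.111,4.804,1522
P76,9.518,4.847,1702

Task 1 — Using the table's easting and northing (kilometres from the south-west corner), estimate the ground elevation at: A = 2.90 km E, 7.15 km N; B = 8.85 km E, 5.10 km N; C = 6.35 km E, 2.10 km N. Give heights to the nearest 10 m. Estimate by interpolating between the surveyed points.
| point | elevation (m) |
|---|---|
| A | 1780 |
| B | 1700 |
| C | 1740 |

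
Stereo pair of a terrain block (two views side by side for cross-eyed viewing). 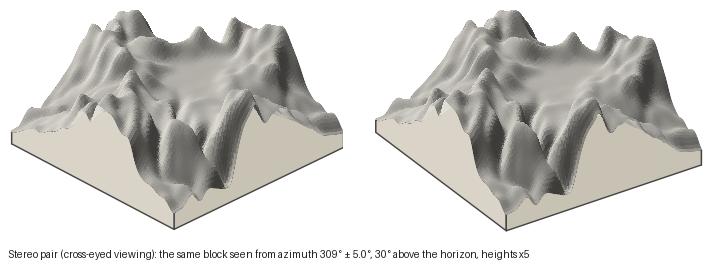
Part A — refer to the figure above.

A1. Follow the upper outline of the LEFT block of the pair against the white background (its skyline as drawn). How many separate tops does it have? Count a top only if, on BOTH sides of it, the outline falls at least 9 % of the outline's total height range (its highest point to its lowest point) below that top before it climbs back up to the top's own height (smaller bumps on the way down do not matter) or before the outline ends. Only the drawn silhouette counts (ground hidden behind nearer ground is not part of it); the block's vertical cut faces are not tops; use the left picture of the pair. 3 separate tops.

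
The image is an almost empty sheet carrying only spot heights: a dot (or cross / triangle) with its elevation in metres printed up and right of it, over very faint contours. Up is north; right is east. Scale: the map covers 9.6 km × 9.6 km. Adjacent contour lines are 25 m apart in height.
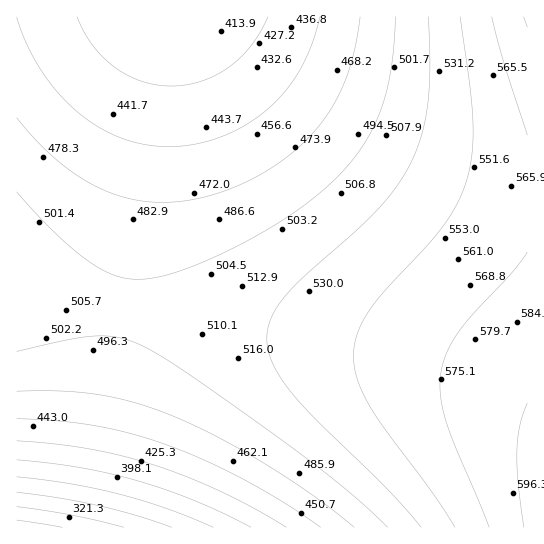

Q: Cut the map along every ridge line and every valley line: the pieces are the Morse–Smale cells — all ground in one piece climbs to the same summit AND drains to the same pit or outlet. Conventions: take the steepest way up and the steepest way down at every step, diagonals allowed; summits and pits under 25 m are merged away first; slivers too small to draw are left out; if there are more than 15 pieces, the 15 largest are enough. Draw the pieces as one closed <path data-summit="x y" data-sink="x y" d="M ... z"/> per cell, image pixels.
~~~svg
<path data-summit="527 475" data-sink="174 17" d="M210 16l-194 1 0 270 14 5 84 16 215 32 80 15 70 20 30 12 18 10 1-204-33-4-26-6-34-12-48-23-48-28-46-32-39-31z"/><path data-summit="527 475" data-sink="17 527" d="M17 288l0 240 511-1 0-129-19-11-54-20-46-12-80-15-215-32z"/><path data-summit="527 17" data-sink="174 17" d="M527 16l-316 1 43 40 39 31 46 32 48 28 48 23 34 12 34 8 24 1z"/>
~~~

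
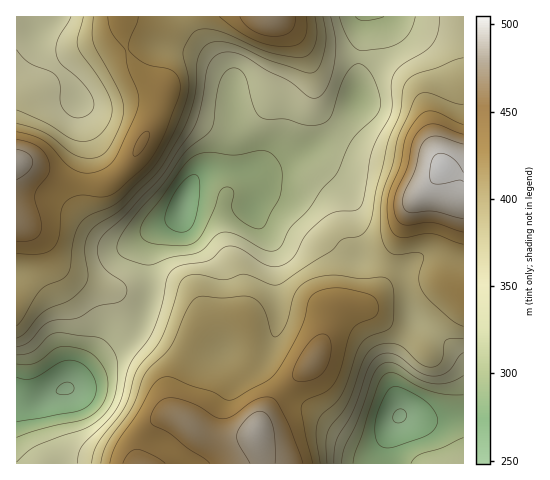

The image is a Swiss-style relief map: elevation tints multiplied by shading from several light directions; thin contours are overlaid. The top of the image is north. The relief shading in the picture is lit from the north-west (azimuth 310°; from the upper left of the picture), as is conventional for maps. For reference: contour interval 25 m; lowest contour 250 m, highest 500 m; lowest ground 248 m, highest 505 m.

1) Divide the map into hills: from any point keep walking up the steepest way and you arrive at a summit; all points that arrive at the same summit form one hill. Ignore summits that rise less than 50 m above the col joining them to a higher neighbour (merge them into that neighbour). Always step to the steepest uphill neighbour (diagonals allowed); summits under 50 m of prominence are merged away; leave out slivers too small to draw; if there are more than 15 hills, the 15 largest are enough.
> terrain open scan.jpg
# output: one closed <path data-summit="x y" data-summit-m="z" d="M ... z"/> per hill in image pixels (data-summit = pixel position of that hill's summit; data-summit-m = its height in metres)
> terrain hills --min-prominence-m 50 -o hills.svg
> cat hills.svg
<path data-summit="256 430" data-summit-m="489" d="M245 169l-34 0-11 5-5 5-7 13-9 24-17 10-9 12-4 13 0 48-12 29-10 10-33 24-26 26-18 7-8 7-3 4 1 17 15 41 331-1 1-23 13-24 0-9-8-26 1-17 9-20 15-22-7-14-6-36-2-3-40-11-11-6-11-10-17-28-8-8-10-6-29-7-10 0-11 11 1-5-1-13-4-12z"/><path data-summit="17 162" data-summit-m="487" d="M182 16l-166 1 0 383 2 2 21-1 29-13 26-26 33-24 10-10 12-29 0-48 6-17 7-8 17-10 9-24 12-18 11-5 21 0 2-2 1-15-3-39 0-35z"/><path data-summit="441 166" data-summit-m="505" d="M463 16l-99 0-7 66 0 17-14 25-21 18-52 26-21 0-3 1 5 5 4 12 1 17 10-10 10 0 29 7 10 6 8 8 17 28 11 10 11 6 40 11 2 3 6 36 7 14-15 22-9 20-1 17 8 26 0 9-13 24-1 24 78-1z"/><path data-summit="272 17" data-summit-m="470" d="M363 16l-180 1 49 61 0 35 3 39-1 17 36-1 52-26 21-18 14-25 0-17 5-39z"/>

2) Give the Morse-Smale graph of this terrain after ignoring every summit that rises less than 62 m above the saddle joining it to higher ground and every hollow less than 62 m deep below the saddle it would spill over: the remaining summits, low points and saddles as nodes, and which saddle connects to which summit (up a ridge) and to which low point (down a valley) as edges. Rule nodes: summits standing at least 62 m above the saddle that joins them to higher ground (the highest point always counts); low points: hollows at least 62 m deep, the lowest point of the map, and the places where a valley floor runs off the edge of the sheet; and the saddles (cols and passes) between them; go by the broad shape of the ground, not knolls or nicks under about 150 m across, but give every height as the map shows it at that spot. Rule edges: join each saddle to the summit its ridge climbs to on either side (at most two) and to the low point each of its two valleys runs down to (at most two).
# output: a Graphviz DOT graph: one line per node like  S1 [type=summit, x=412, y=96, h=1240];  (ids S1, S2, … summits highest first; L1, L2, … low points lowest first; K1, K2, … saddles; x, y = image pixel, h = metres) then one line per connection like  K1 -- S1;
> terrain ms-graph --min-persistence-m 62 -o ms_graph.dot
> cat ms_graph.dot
graph terrain {
  S1 [type=summit, x=441, y=166, h=505];
  S2 [type=summit, x=256, y=430, h=489];
  S3 [type=summit, x=17, y=162, h=487];
  S4 [type=summit, x=272, y=18, h=470];
  L1 [type=low, x=399, y=416, h=248];
  L2 [type=low, x=67, y=389, h=249];
  L3 [type=low, x=183, y=206, h=258];
  L4 [type=low, x=39, y=31, h=339];
  K1 [type=saddle, x=127, y=49, h=425];
  K2 [type=saddle, x=251, y=351, h=409];
  K3 [type=saddle, x=390, y=266, h=394];
  K4 [type=saddle, x=134, y=330, h=337];
  K5 [type=saddle, x=360, y=57, h=326];
  K1 -- S3;
  K1 -- L3;
  K1 -- L4;
  K2 -- S2;
  K2 -- L1;
  K2 -- L3;
  K3 -- S1;
  K3 -- S2;
  K3 -- L1;
  K3 -- L3;
  K4 -- S2;
  K4 -- S3;
  K4 -- L2;
  K4 -- L3;
  K5 -- S1;
  K5 -- S4;
  K5 -- L3;
}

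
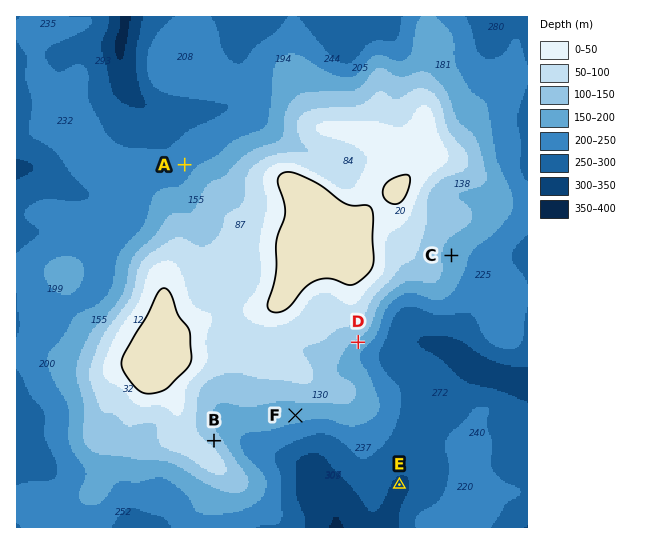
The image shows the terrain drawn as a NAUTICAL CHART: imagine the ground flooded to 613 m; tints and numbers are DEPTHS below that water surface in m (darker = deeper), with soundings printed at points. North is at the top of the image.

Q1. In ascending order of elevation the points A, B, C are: A C B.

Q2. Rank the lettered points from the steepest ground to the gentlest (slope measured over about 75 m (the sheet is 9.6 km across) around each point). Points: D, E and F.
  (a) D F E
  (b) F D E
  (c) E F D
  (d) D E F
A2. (a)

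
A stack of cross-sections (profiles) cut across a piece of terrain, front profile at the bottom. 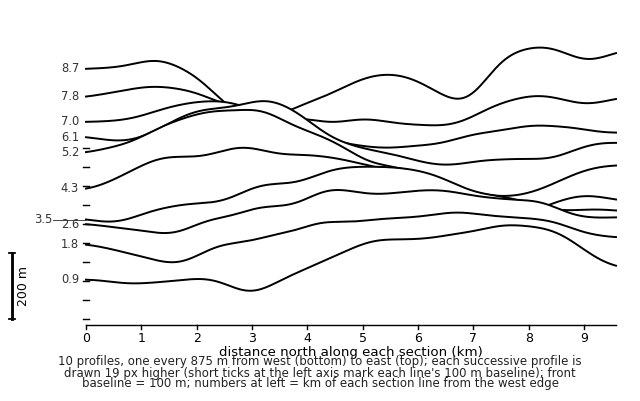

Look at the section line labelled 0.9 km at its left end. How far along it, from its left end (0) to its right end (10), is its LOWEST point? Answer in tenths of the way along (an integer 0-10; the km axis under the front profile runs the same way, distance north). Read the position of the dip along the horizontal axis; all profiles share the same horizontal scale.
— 3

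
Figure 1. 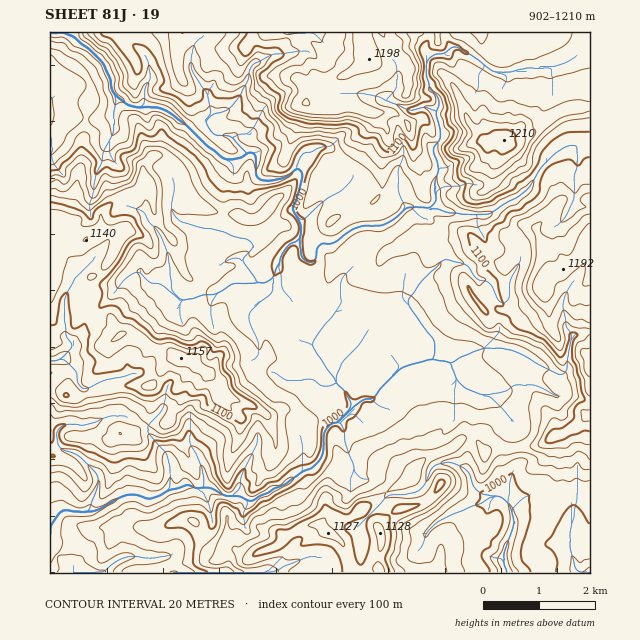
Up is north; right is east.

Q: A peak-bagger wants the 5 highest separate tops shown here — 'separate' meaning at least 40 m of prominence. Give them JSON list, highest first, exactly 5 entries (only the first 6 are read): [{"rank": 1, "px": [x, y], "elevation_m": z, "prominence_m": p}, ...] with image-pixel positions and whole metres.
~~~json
[{"rank": 1, "px": [504, 140], "elevation_m": 1210, "prominence_m": 308}, {"rank": 2, "px": [369, 59], "elevation_m": 1198, "prominence_m": 91}, {"rank": 3, "px": [563, 269], "elevation_m": 1192, "prominence_m": 102}, {"rank": 4, "px": [181, 358], "elevation_m": 1157, "prominence_m": 142}, {"rank": 5, "px": [380, 533], "elevation_m": 1128, "prominence_m": 82}]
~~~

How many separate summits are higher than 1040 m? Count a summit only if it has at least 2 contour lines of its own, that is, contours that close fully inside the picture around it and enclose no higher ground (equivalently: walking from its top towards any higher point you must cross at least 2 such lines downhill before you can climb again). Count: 2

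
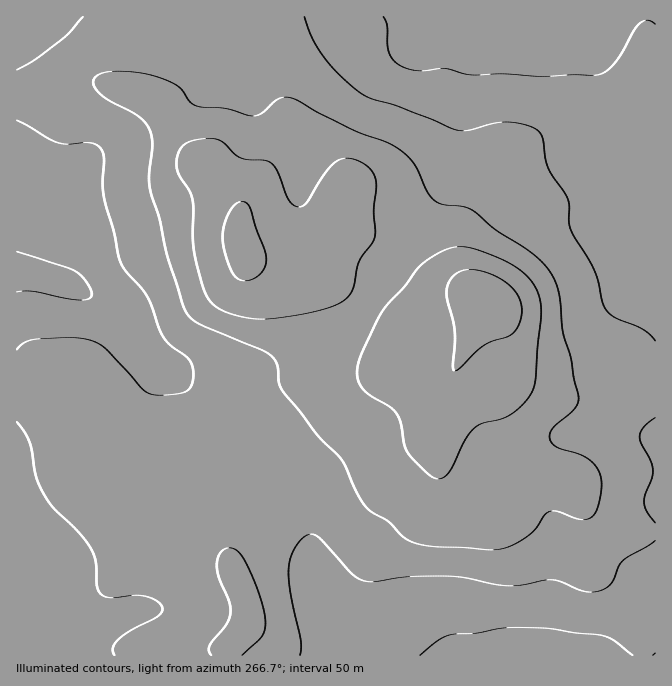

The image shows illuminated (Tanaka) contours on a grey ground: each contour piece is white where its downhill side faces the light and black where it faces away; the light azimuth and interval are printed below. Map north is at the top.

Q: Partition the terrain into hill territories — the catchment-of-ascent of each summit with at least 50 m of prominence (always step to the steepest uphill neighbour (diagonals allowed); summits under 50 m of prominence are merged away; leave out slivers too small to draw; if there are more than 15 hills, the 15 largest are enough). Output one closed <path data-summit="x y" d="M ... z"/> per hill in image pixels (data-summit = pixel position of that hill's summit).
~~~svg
<path data-summit="480 298" d="M655 16l-188 0 9 16 0 11-13 30-2 10 2 45-4 25-5 15-21 45-24 32-28 30-10 22-15 21-34 36-17 10-21 5-52 4-32 8-11-2-15-8-3 1 39 42 29 15 10 9 12 29 32 31 15 27 5 35 10 28 18 36 23 32 292-1z"/><path data-summit="240 243" d="M465 16l-220 0-30 28-19 9 5 25-2 5-7 8-28 17-40 31-32 17-20 20-12 8-20 9-24 0 0 79 19 2 35 10 42 22 16 14 15 27 14 16 32 16 11 2 32-8 52-4 21-5 10-5 41-41 15-21 10-22 42-47 10-15 21-45 5-15 4-25 0-18-2-2 2-35 13-30 0-11z"/><path data-summit="239 584" d="M27 273l-11 0 0 382 346 1-26-41-13-27-10-28-4-30-6-16-10-16-32-31-12-29-10-9-29-15-41-45-12-6-14-16-15-27-11-11-47-25z"/>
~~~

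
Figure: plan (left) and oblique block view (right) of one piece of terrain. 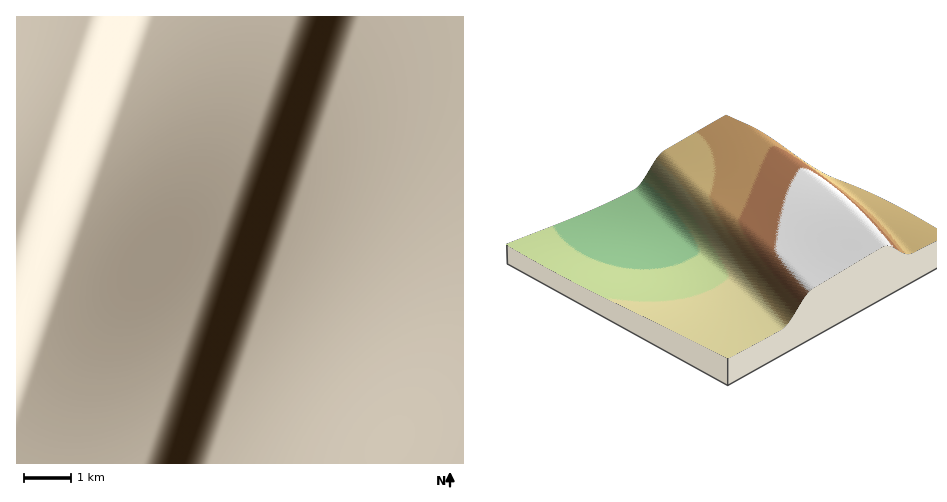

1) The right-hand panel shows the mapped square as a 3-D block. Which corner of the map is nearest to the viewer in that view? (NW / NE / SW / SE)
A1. NE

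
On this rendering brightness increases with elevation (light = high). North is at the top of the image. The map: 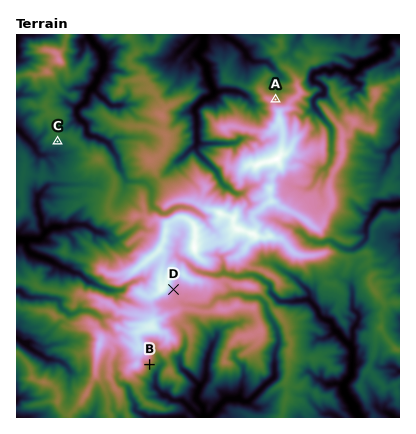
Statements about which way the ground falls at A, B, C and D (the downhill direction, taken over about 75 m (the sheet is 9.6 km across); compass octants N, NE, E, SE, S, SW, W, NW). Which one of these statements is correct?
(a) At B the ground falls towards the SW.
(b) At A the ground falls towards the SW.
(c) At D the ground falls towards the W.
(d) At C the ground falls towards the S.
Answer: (d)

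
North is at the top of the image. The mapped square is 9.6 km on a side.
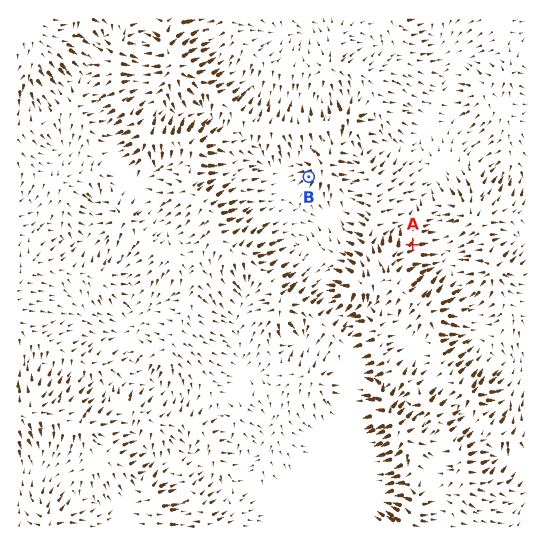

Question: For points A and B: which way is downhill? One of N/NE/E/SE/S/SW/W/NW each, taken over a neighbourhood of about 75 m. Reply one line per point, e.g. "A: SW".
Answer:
A: NE
B: SW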